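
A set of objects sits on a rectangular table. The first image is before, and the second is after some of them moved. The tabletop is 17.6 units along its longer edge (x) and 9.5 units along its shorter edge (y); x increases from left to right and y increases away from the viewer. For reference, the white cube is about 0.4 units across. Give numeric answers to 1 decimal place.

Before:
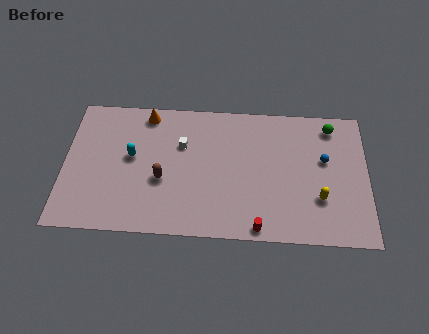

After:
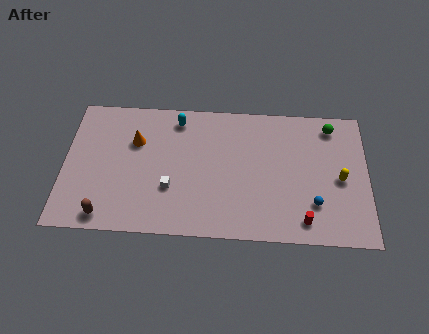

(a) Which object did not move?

the green sphere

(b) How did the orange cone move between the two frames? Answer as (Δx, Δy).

(-0.6, -2.0)

The orange cone started near (4.7, 8.4) and ended near (4.1, 6.4).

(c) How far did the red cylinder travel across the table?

2.7

From (11.3, 0.8) to (13.9, 1.4), the red cylinder covered √(2.6² + 0.6²) ≈ 2.7 units.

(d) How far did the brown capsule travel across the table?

4.2

The brown capsule moved from about (5.7, 3.8) to (2.5, 1.1), a distance of √(3.2² + 2.7²) ≈ 4.2.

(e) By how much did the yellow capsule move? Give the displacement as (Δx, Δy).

(1.2, 1.4)

From the two frames, the yellow capsule sits at roughly (14.8, 3.0) before and (16.0, 4.4) after.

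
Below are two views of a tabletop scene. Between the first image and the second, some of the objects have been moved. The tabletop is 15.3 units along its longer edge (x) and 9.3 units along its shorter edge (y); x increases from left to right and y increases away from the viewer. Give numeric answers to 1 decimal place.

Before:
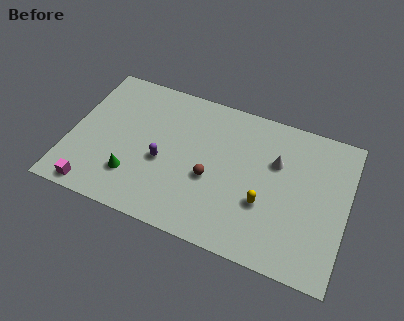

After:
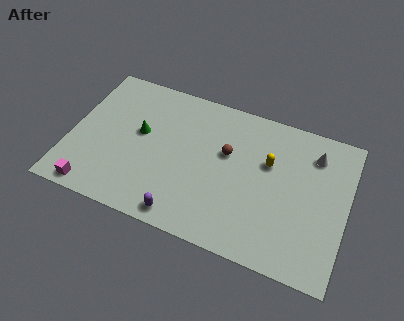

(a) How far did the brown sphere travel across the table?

2.0

The brown sphere was near (7.9, 3.8) before and (8.6, 5.7) after, so it travelled √(0.7² + 1.9²) ≈ 2.0 units.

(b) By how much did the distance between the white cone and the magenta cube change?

+2.3

They were about 10.9 units apart before and 13.2 after — 2.3 units further apart.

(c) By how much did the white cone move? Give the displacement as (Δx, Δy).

(2.0, 1.2)

From the two frames, the white cone sits at roughly (11.3, 6.1) before and (13.3, 7.3) after.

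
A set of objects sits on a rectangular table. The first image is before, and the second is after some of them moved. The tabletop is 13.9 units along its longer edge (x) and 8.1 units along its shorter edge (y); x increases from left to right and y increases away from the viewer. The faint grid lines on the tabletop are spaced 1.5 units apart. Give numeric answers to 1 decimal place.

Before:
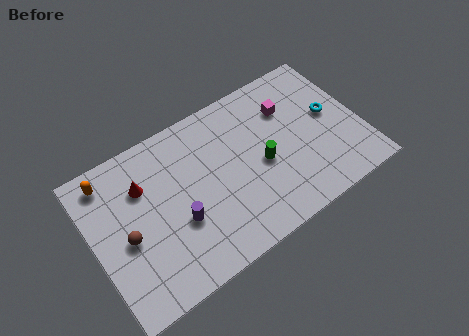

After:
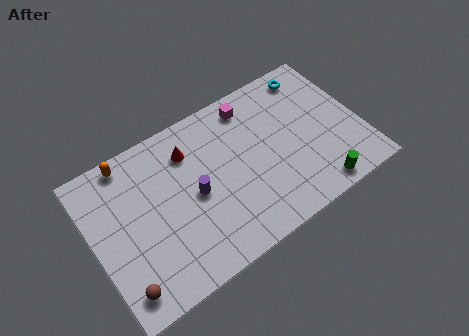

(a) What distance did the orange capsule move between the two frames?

1.2

The orange capsule moved from about (1.2, 6.9) to (2.3, 7.3), a distance of √(1.1² + 0.4²) ≈ 1.2.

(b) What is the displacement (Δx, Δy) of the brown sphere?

(-0.6, -2.3)

The brown sphere started near (1.6, 3.6) and ended near (1.0, 1.3).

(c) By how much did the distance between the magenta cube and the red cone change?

-4.2

They were about 7.7 units apart before and 3.5 after — 4.2 units closer together.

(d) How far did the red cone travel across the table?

2.5

The red cone was near (2.8, 5.7) before and (5.3, 6.2) after, so it travelled √(2.5² + 0.5²) ≈ 2.5 units.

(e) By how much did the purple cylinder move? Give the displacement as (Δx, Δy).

(1.0, 0.9)

The purple cylinder was at about (4.2, 3.0) and moved to about (5.2, 3.9).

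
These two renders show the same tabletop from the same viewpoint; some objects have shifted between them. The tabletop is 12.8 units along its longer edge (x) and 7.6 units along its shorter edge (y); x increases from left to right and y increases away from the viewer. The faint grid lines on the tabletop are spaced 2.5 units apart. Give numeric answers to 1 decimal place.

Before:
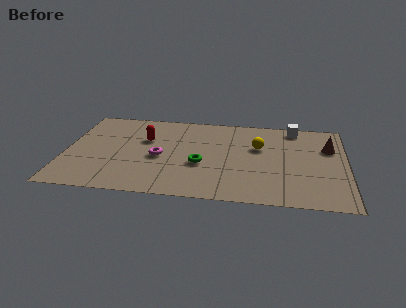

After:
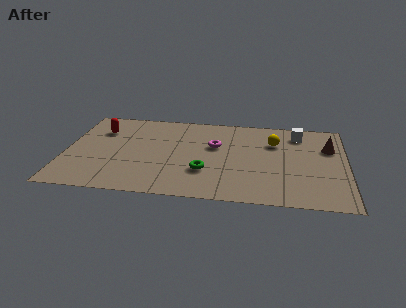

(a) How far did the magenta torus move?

2.8

The magenta torus was near (4.3, 3.4) before and (6.8, 4.7) after, so it travelled √(2.5² + 1.3²) ≈ 2.8 units.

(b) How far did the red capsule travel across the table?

2.2

The red capsule moved from about (3.6, 4.9) to (1.5, 5.5), a distance of √(2.1² + 0.6²) ≈ 2.2.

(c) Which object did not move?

the brown cone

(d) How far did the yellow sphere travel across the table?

0.9

The yellow sphere was near (8.8, 4.8) before and (9.5, 5.3) after, so it travelled √(0.7² + 0.5²) ≈ 0.9 units.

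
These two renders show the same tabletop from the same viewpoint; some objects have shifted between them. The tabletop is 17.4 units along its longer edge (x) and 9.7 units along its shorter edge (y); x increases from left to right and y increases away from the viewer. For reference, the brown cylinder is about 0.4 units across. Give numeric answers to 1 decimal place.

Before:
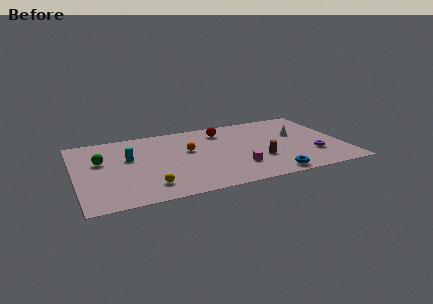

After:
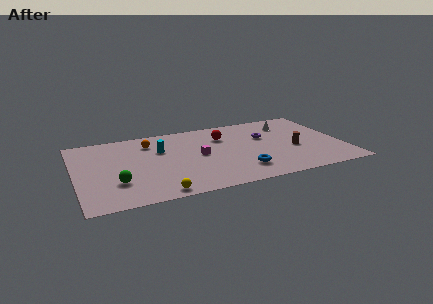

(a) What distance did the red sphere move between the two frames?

0.8

The red sphere moved from about (9.8, 7.8) to (9.8, 7.0), a distance of √(0.0² + 0.8²) ≈ 0.8.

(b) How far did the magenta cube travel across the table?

3.3

The magenta cube moved from about (10.3, 2.6) to (8.0, 4.9), a distance of √(2.3² + 2.3²) ≈ 3.3.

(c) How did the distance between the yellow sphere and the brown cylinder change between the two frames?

+2.3

The distance was about 7.4 in the first image and 9.7 in the second, so they moved 2.3 units further apart.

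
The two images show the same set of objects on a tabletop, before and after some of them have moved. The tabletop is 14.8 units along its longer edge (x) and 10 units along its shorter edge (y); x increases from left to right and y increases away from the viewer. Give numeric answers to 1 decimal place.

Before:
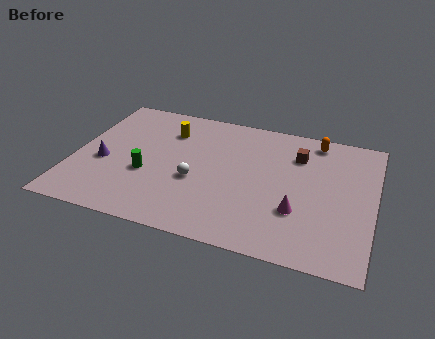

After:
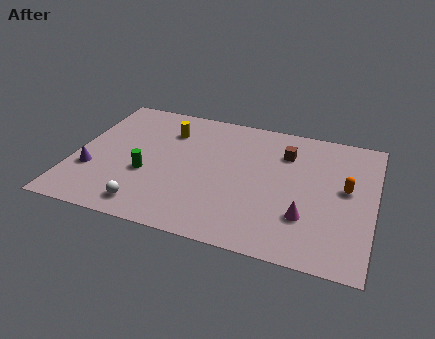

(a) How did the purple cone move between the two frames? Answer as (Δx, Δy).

(-0.5, -0.8)

The purple cone started near (1.5, 4.1) and ended near (1.0, 3.3).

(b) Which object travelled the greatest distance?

the orange capsule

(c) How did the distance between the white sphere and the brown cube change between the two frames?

+2.8

The distance was about 5.9 in the first image and 8.7 in the second, so they moved 2.8 units further apart.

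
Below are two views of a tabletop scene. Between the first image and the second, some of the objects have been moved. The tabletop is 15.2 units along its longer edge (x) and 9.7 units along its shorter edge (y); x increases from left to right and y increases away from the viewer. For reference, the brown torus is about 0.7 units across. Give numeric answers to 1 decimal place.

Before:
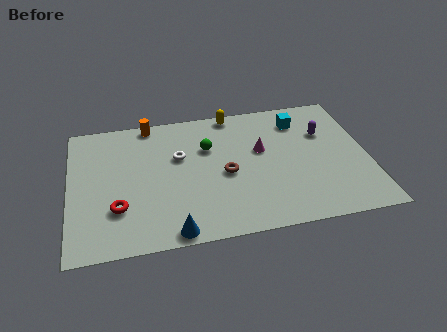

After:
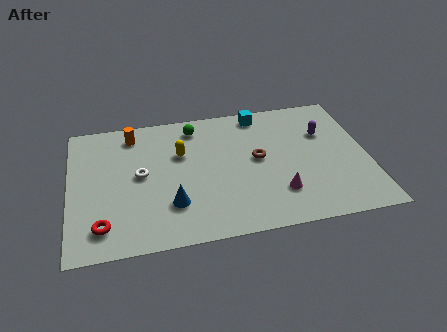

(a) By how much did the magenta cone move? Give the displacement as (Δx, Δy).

(0.7, -3.3)

The magenta cone was at about (9.8, 5.8) and moved to about (10.5, 2.5).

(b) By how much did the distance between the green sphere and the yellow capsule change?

-0.7

Before: roughly 2.8 units apart; after: 2.1. That's 0.7 units closer together.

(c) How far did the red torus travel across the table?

1.4

From (2.4, 2.9) to (1.6, 1.8), the red torus covered √(0.8² + 1.1²) ≈ 1.4 units.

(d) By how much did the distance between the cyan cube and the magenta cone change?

+3.3

The distance was about 2.8 in the first image and 6.1 in the second, so they moved 3.3 units further apart.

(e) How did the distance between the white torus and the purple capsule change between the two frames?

+2.1

They were about 7.5 units apart before and 9.6 after — 2.1 units further apart.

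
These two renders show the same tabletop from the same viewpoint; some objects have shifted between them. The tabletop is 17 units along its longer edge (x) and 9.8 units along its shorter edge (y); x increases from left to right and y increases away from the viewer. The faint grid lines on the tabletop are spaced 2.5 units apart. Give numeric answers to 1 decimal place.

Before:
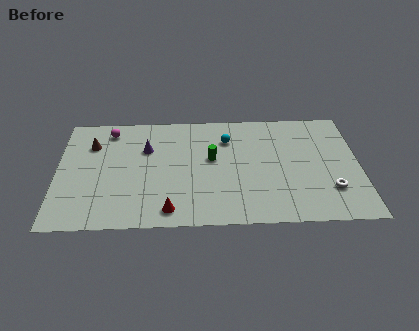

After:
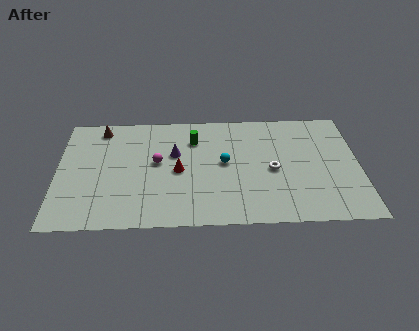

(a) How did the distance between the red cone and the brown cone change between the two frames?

-1.4

They were about 7.3 units apart before and 5.9 after — 1.4 units closer together.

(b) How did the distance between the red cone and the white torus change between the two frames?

-3.8

The distance was about 9.1 in the first image and 5.3 in the second, so they moved 3.8 units closer together.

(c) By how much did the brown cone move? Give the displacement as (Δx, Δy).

(0.5, 1.4)

The brown cone started near (1.9, 7.1) and ended near (2.4, 8.5).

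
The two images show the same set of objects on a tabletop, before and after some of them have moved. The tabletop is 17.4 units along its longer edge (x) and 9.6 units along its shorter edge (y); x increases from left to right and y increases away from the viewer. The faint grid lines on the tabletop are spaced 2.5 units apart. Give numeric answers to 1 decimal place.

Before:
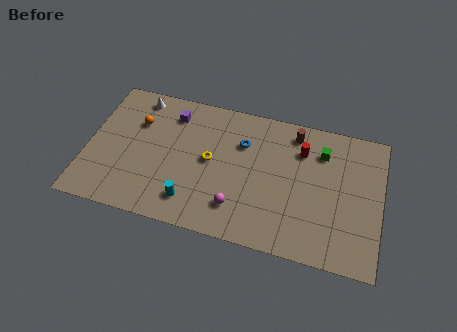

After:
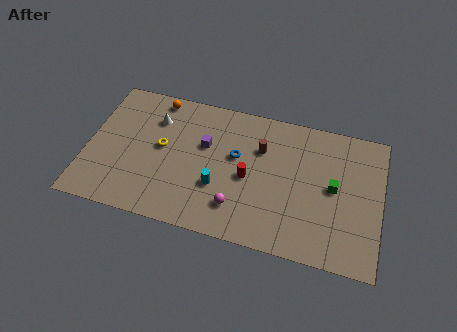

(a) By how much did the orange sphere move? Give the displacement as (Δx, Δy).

(1.0, 2.0)

The orange sphere started near (2.8, 6.6) and ended near (3.8, 8.6).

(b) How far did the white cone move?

1.7

From (2.7, 8.4) to (3.8, 7.1), the white cone covered √(1.1² + 1.3²) ≈ 1.7 units.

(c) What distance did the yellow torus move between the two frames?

2.9

The yellow torus was near (7.3, 5.0) before and (4.4, 5.2) after, so it travelled √(2.9² + 0.2²) ≈ 2.9 units.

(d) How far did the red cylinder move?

4.0

The red cylinder was near (12.6, 7.1) before and (9.6, 4.4) after, so it travelled √(3.0² + 2.7²) ≈ 4.0 units.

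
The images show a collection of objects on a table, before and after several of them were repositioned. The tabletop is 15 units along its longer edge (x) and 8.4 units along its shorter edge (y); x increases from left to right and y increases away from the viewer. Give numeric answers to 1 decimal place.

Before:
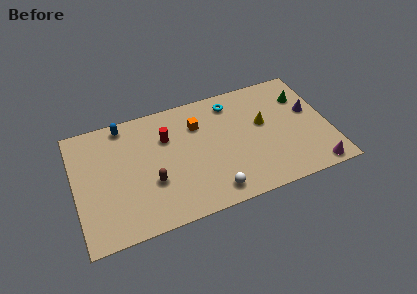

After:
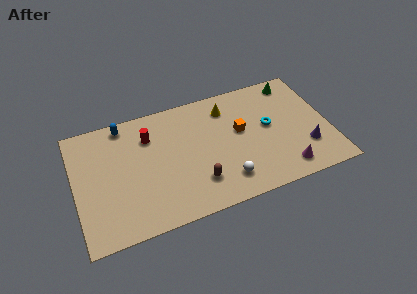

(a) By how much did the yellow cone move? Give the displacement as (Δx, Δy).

(-2.0, 1.8)

The yellow cone was at about (11.2, 4.9) and moved to about (9.2, 6.7).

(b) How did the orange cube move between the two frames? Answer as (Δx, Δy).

(2.4, -1.3)

The orange cube was at about (7.4, 6.1) and moved to about (9.8, 4.8).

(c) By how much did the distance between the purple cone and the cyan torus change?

-2.0

Before: roughly 5.0 units apart; after: 3.0. That's 2.0 units closer together.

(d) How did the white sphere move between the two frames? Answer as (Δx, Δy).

(0.8, 0.5)

From the two frames, the white sphere sits at roughly (7.8, 1.2) before and (8.6, 1.7) after.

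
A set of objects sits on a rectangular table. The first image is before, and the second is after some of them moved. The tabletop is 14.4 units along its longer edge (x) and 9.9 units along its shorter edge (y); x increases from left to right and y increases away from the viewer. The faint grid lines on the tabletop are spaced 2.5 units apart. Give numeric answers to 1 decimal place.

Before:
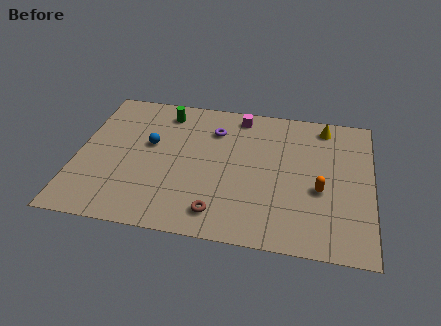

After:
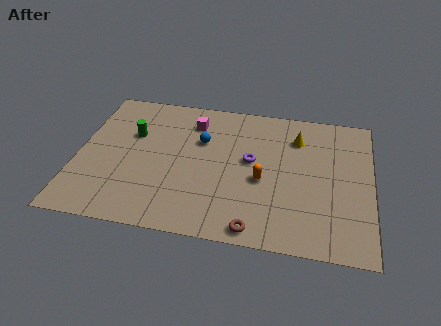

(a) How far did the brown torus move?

1.9

The brown torus was near (7.1, 1.6) before and (8.9, 0.9) after, so it travelled √(1.8² + 0.7²) ≈ 1.9 units.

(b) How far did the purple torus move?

2.7

The purple torus was near (6.6, 7.4) before and (8.5, 5.5) after, so it travelled √(1.9² + 1.9²) ≈ 2.7 units.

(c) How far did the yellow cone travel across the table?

1.7

The yellow cone was near (12.0, 8.6) before and (10.7, 7.5) after, so it travelled √(1.3² + 1.1²) ≈ 1.7 units.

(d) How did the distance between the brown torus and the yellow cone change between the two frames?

-1.7

The distance was about 8.5 in the first image and 6.8 in the second, so they moved 1.7 units closer together.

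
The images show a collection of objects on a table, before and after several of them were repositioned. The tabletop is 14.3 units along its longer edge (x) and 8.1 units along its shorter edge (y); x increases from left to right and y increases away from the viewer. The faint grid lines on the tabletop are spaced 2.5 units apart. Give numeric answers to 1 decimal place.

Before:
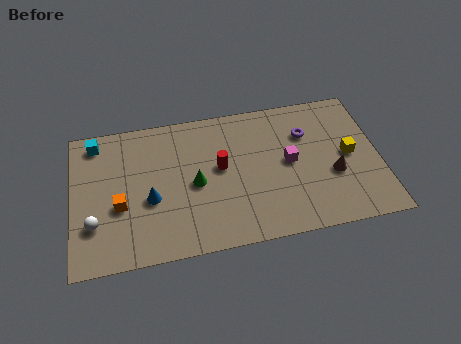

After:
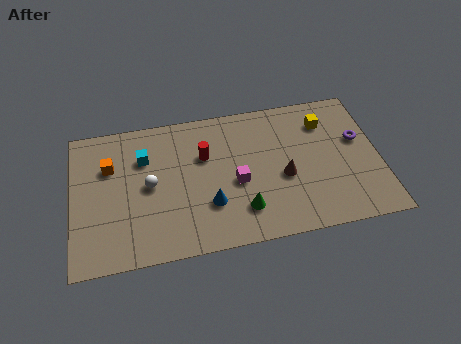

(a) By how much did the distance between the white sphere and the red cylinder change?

-3.4

The distance was about 6.3 in the first image and 2.9 in the second, so they moved 3.4 units closer together.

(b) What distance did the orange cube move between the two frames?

2.3

The orange cube moved from about (2.2, 3.2) to (1.8, 5.5), a distance of √(0.4² + 2.3²) ≈ 2.3.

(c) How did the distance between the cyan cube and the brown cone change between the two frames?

-4.8

They were about 11.6 units apart before and 6.8 after — 4.8 units closer together.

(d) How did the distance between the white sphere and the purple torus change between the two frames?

-0.7

The distance was about 10.5 in the first image and 9.8 in the second, so they moved 0.7 units closer together.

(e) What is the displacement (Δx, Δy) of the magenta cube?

(-2.5, -0.7)

From the two frames, the magenta cube sits at roughly (10.1, 4.2) before and (7.6, 3.5) after.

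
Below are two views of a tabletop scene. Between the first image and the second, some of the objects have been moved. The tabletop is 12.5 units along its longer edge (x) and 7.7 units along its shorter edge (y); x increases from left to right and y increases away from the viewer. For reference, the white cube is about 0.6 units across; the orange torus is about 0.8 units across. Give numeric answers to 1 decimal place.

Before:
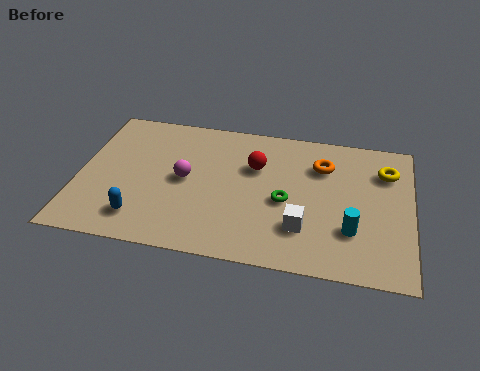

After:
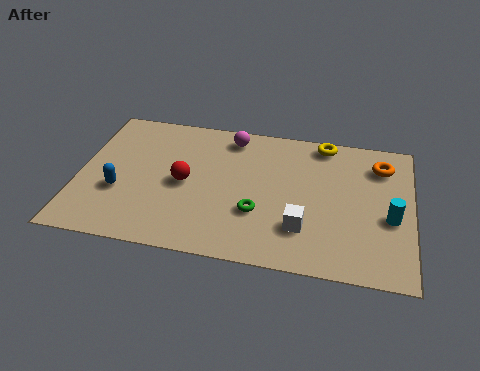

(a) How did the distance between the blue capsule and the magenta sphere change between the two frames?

+2.7

Before: roughly 2.8 units apart; after: 5.5. That's 2.7 units further apart.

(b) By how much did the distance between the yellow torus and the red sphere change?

+1.1

Before: roughly 4.9 units apart; after: 6.0. That's 1.1 units further apart.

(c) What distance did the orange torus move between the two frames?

2.2

The orange torus moved from about (9.1, 5.6) to (11.3, 6.0), a distance of √(2.2² + 0.4²) ≈ 2.2.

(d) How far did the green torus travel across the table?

1.3

The green torus was near (7.8, 3.4) before and (6.8, 2.6) after, so it travelled √(1.0² + 0.8²) ≈ 1.3 units.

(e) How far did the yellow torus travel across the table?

2.7

The yellow torus moved from about (11.5, 5.7) to (9.1, 6.9), a distance of √(2.4² + 1.2²) ≈ 2.7.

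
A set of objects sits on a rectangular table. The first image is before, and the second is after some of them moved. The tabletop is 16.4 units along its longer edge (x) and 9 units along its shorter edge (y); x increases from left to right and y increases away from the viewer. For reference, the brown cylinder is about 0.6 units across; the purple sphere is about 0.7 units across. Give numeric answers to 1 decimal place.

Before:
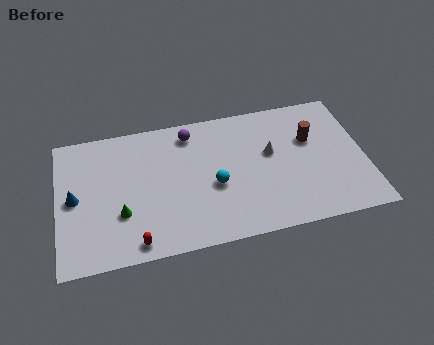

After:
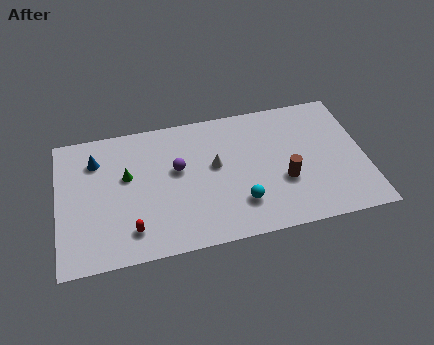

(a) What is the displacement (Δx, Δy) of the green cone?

(0.4, 2.4)

From the two frames, the green cone sits at roughly (3.3, 3.0) before and (3.7, 5.4) after.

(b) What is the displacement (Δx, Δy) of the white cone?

(-3.0, -0.2)

The white cone started near (11.4, 5.3) and ended near (8.4, 5.1).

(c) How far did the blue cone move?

2.6

The blue cone moved from about (0.9, 4.5) to (2.1, 6.8), a distance of √(1.2² + 2.3²) ≈ 2.6.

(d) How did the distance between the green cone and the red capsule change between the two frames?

+1.5

Before: roughly 2.1 units apart; after: 3.6. That's 1.5 units further apart.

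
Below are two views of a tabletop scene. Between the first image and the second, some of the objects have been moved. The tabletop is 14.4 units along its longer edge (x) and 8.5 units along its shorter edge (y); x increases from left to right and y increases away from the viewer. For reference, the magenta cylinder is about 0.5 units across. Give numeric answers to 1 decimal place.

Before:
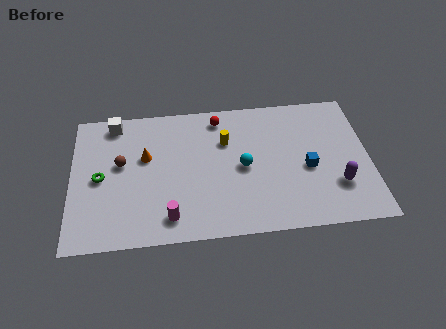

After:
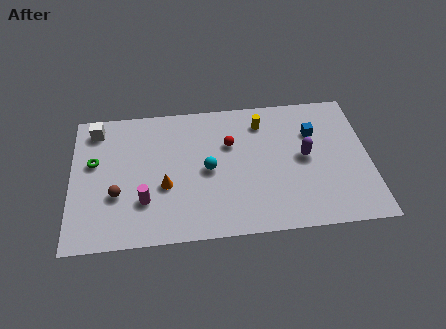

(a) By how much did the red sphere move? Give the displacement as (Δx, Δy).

(0.5, -1.7)

From the two frames, the red sphere sits at roughly (7.2, 7.3) before and (7.7, 5.6) after.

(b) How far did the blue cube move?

2.2

The blue cube was near (11.4, 3.7) before and (11.8, 5.9) after, so it travelled √(0.4² + 2.2²) ≈ 2.2 units.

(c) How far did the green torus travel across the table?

1.0

The green torus moved from about (1.4, 4.1) to (1.1, 5.1), a distance of √(0.3² + 1.0²) ≈ 1.0.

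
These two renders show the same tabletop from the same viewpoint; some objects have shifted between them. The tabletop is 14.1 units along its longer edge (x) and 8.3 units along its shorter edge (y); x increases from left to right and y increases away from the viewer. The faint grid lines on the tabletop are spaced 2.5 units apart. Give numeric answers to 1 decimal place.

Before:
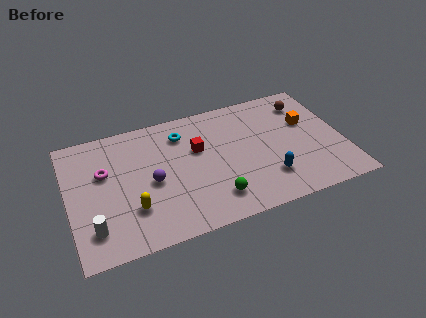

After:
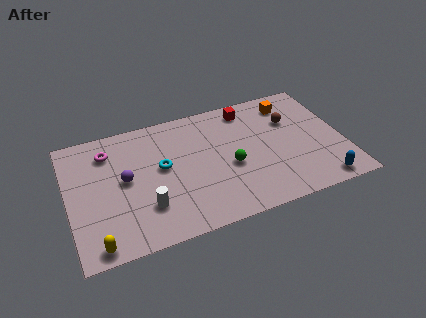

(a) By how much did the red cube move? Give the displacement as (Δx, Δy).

(2.8, 1.9)

The red cube started near (6.7, 5.2) and ended near (9.5, 7.1).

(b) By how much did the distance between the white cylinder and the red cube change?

+0.9

Before: roughly 6.6 units apart; after: 7.5. That's 0.9 units further apart.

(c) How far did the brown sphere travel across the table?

1.3

The brown sphere was near (12.5, 6.6) before and (11.6, 5.6) after, so it travelled √(0.9² + 1.0²) ≈ 1.3 units.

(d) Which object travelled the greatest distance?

the red cube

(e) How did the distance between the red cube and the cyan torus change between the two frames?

+3.8

The distance was about 1.5 in the first image and 5.3 in the second, so they moved 3.8 units further apart.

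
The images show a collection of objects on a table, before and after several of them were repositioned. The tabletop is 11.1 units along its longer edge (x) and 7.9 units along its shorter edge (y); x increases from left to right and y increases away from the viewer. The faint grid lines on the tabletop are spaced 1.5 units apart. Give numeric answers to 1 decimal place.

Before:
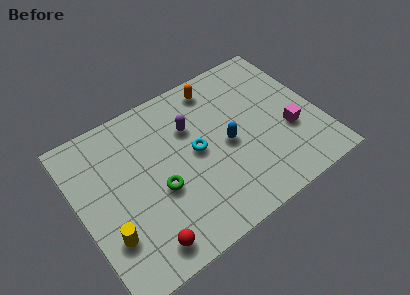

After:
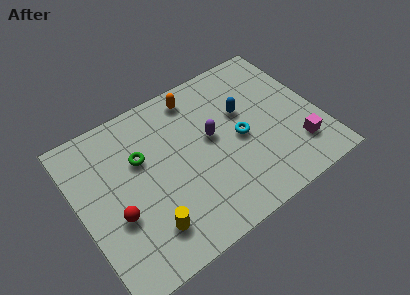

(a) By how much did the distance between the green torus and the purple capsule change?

+0.4

They were about 2.9 units apart before and 3.3 after — 0.4 units further apart.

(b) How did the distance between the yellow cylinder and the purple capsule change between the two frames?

-1.0

They were about 5.4 units apart before and 4.4 after — 1.0 units closer together.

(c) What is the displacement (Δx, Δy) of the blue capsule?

(1.0, 1.2)

The blue capsule started near (6.8, 3.7) and ended near (7.8, 4.9).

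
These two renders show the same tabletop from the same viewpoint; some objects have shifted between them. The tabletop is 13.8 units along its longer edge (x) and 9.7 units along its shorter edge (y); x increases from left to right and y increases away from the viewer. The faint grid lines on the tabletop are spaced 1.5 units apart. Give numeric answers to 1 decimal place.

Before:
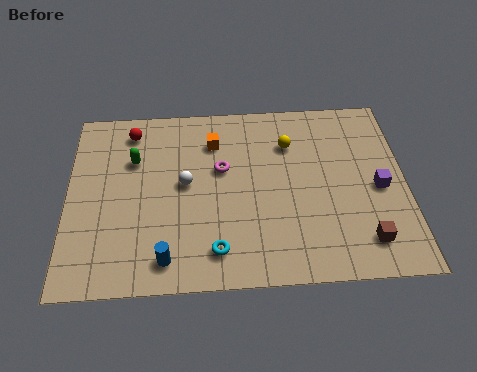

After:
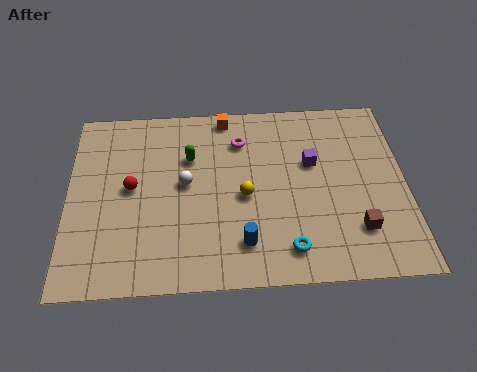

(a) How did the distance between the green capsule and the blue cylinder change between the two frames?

-0.3

They were about 5.4 units apart before and 5.1 after — 0.3 units closer together.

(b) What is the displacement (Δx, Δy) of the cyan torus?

(2.9, -0.1)

The cyan torus started near (6.0, 1.7) and ended near (8.9, 1.6).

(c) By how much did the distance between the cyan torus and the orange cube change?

+1.9

They were about 5.7 units apart before and 7.6 after — 1.9 units further apart.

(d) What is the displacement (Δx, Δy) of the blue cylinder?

(3.1, 0.6)

The blue cylinder started near (4.0, 1.4) and ended near (7.1, 2.0).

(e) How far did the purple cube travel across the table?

3.1

The purple cube moved from about (12.7, 4.5) to (10.0, 6.0), a distance of √(2.7² + 1.5²) ≈ 3.1.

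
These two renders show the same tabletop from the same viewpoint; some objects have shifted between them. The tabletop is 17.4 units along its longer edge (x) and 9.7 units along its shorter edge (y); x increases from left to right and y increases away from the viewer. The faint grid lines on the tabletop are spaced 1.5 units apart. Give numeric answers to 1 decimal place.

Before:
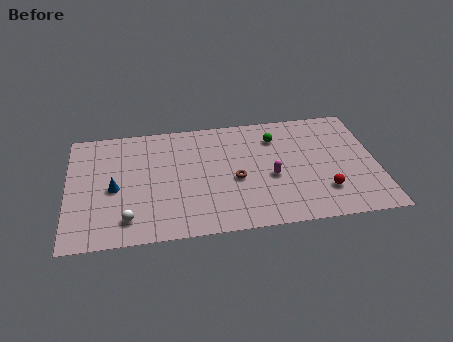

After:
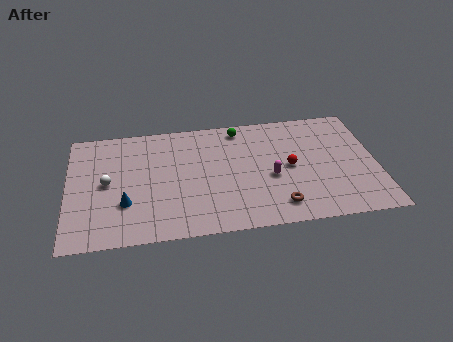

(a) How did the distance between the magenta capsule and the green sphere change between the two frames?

+1.4

They were about 3.3 units apart before and 4.7 after — 1.4 units further apart.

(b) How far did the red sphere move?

2.9

The red sphere was near (14.3, 2.5) before and (12.5, 4.8) after, so it travelled √(1.8² + 2.3²) ≈ 2.9 units.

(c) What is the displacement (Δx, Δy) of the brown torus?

(2.3, -2.5)

The brown torus started near (9.4, 4.2) and ended near (11.7, 1.7).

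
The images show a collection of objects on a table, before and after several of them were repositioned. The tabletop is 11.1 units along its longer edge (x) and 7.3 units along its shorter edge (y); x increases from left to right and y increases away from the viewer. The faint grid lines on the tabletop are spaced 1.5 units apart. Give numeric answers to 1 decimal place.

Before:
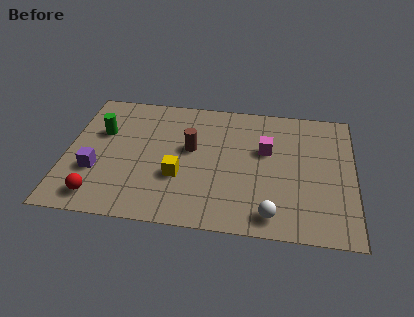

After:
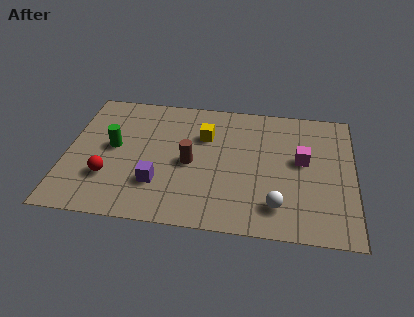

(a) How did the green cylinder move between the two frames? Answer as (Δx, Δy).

(0.5, -0.8)

From the two frames, the green cylinder sits at roughly (1.3, 4.7) before and (1.8, 3.9) after.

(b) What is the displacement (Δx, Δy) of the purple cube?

(2.4, -0.4)

The purple cube was at about (1.2, 2.5) and moved to about (3.6, 2.1).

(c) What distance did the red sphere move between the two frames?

1.1

The red sphere moved from about (1.4, 1.1) to (1.7, 2.2), a distance of √(0.3² + 1.1²) ≈ 1.1.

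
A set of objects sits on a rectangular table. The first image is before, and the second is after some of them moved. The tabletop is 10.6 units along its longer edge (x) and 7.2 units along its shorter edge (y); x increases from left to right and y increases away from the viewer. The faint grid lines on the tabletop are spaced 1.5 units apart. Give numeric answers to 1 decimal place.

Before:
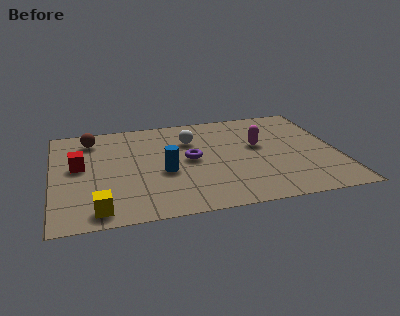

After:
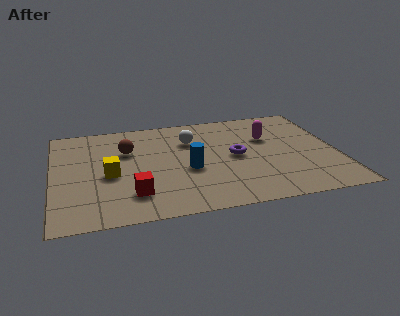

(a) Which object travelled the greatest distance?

the red cube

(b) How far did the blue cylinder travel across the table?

0.9

The blue cylinder was near (4.1, 3.0) before and (5.0, 3.0) after, so it travelled √(0.9² + 0.0²) ≈ 0.9 units.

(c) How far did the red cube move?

3.0

The red cube moved from about (1.0, 4.0) to (2.9, 1.7), a distance of √(1.9² + 2.3²) ≈ 3.0.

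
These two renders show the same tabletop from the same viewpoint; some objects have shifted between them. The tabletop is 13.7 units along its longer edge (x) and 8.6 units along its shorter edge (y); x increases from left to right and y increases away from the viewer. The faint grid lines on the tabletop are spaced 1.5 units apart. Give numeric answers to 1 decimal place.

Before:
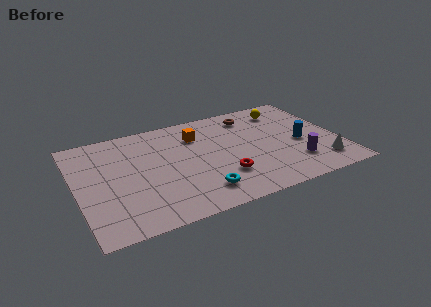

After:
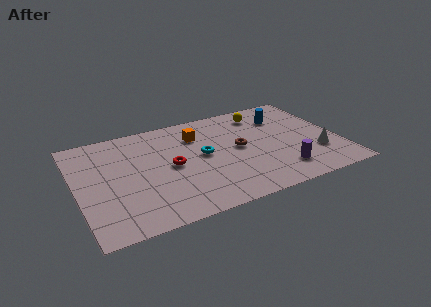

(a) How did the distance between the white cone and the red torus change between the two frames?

+2.5

The distance was about 5.2 in the first image and 7.7 in the second, so they moved 2.5 units further apart.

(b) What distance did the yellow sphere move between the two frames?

1.2

The yellow sphere moved from about (11.3, 7.0) to (10.1, 7.1), a distance of √(1.2² + 0.1²) ≈ 1.2.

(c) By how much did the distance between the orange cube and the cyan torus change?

-2.9

The distance was about 4.7 in the first image and 1.8 in the second, so they moved 2.9 units closer together.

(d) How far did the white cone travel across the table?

0.9

The white cone moved from about (12.5, 1.7) to (12.4, 2.6), a distance of √(0.1² + 0.9²) ≈ 0.9.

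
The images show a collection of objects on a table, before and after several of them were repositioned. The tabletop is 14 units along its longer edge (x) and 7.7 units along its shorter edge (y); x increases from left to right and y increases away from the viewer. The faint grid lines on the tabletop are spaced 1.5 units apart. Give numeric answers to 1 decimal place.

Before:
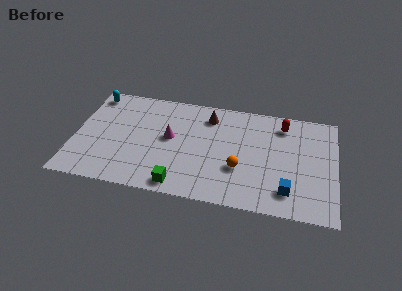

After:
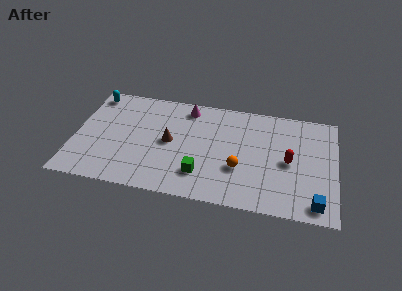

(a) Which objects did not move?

the orange sphere and the cyan capsule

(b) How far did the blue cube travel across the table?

1.6

The blue cube was near (11.5, 1.6) before and (13.0, 1.0) after, so it travelled √(1.5² + 0.6²) ≈ 1.6 units.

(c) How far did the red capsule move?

2.6

The red capsule was near (11.1, 6.3) before and (11.5, 3.7) after, so it travelled √(0.4² + 2.6²) ≈ 2.6 units.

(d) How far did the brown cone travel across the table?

3.0

The brown cone moved from about (7.1, 6.2) to (5.1, 3.9), a distance of √(2.0² + 2.3²) ≈ 3.0.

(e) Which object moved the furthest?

the brown cone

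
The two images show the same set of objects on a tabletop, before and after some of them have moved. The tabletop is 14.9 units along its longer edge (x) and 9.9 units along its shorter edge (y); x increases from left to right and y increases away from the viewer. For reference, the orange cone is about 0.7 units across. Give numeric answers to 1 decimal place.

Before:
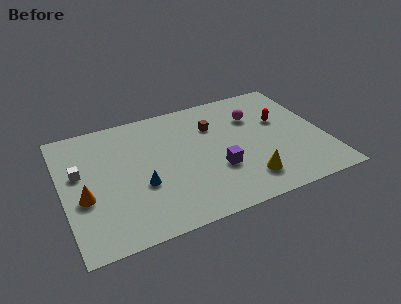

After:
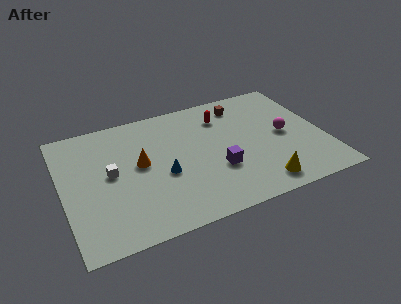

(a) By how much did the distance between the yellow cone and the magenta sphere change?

-1.1

They were about 5.1 units apart before and 4.0 after — 1.1 units closer together.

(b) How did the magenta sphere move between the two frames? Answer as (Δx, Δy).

(1.5, -2.1)

From the two frames, the magenta sphere sits at roughly (11.2, 7.0) before and (12.7, 4.9) after.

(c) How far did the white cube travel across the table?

1.8

The white cube moved from about (1.0, 5.9) to (2.7, 5.2), a distance of √(1.7² + 0.7²) ≈ 1.8.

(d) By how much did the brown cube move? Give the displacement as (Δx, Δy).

(1.8, 1.2)

The brown cube started near (8.8, 7.0) and ended near (10.6, 8.2).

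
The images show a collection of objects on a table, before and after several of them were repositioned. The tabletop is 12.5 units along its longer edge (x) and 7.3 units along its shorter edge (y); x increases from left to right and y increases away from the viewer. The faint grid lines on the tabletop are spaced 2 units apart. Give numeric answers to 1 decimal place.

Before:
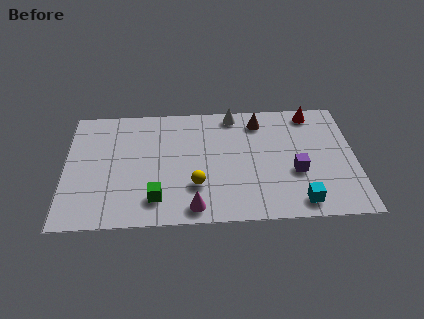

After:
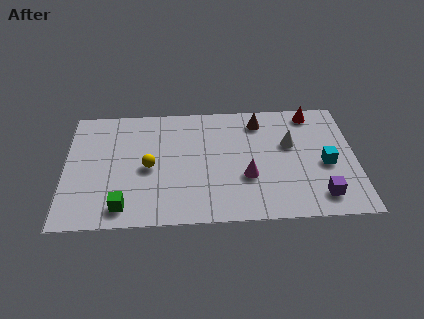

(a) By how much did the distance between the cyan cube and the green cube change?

+2.8

They were about 6.1 units apart before and 8.9 after — 2.8 units further apart.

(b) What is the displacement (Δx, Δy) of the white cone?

(2.4, -2.0)

The white cone was at about (7.3, 6.5) and moved to about (9.7, 4.5).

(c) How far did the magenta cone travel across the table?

2.9

From (5.5, 0.9) to (7.8, 2.6), the magenta cone covered √(2.3² + 1.7²) ≈ 2.9 units.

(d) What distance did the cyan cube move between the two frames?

2.5

From (10.0, 1.0) to (11.2, 3.2), the cyan cube covered √(1.2² + 2.2²) ≈ 2.5 units.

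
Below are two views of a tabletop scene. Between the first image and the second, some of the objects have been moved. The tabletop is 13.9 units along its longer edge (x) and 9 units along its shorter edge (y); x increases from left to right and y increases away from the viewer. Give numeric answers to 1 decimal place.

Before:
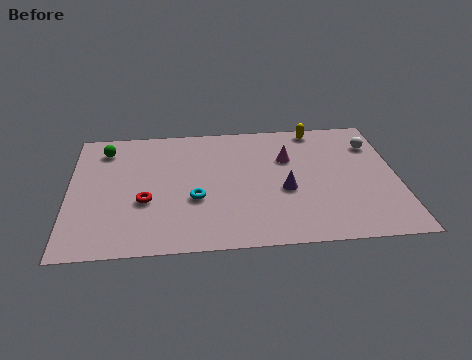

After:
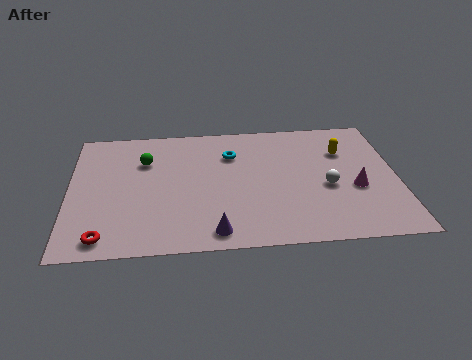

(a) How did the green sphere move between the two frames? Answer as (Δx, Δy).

(1.7, -1.0)

The green sphere was at about (1.5, 7.3) and moved to about (3.2, 6.3).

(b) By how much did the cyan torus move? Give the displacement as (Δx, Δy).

(1.6, 3.1)

The cyan torus was at about (5.3, 3.4) and moved to about (6.9, 6.5).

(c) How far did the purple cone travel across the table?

4.0

The purple cone was near (9.1, 3.7) before and (6.1, 1.1) after, so it travelled √(3.0² + 2.6²) ≈ 4.0 units.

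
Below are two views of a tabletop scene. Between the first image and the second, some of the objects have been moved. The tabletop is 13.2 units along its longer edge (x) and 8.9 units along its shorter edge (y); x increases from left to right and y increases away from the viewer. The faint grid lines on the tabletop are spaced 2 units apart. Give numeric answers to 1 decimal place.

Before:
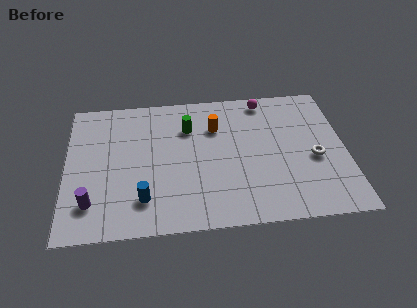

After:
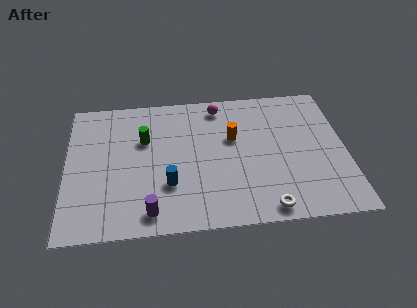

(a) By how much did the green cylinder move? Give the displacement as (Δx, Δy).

(-2.1, -0.6)

The green cylinder started near (5.8, 6.4) and ended near (3.7, 5.8).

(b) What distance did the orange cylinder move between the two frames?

1.1

The orange cylinder moved from about (7.1, 6.3) to (7.9, 5.5), a distance of √(0.8² + 0.8²) ≈ 1.1.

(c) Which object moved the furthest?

the white torus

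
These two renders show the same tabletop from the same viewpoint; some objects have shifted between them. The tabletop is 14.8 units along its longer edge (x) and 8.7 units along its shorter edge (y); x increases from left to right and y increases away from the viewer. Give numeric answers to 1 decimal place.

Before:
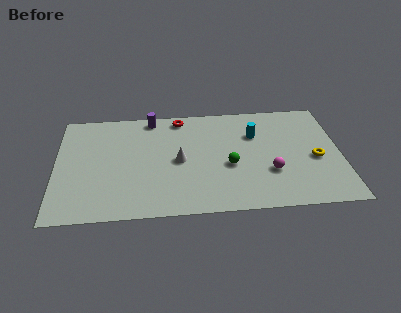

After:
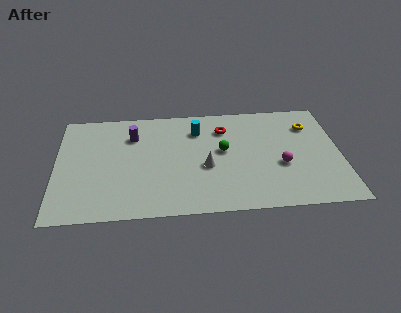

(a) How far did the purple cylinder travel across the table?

1.7

The purple cylinder moved from about (5.0, 7.8) to (4.0, 6.4), a distance of √(1.0² + 1.4²) ≈ 1.7.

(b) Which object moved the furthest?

the cyan cylinder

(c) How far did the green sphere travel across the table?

1.2

From (9.0, 3.6) to (8.7, 4.8), the green sphere covered √(0.3² + 1.2²) ≈ 1.2 units.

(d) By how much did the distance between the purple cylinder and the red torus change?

+3.3

The distance was about 1.5 in the first image and 4.8 in the second, so they moved 3.3 units further apart.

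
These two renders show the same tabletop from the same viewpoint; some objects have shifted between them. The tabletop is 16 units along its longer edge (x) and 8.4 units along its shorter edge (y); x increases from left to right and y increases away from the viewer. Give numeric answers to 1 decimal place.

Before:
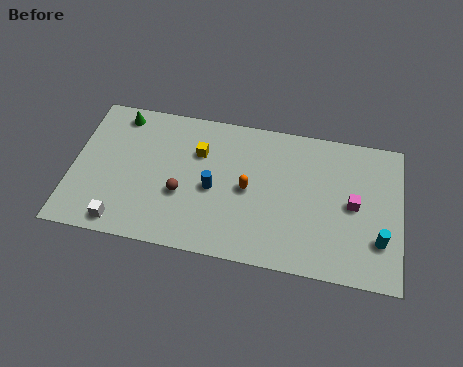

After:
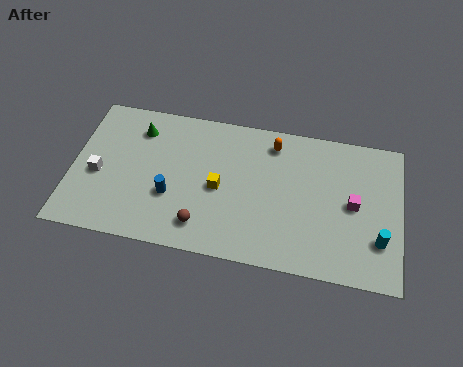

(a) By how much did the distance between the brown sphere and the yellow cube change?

-0.3

The distance was about 2.7 in the first image and 2.4 in the second, so they moved 0.3 units closer together.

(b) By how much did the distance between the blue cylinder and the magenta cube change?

+2.1

The distance was about 6.8 in the first image and 8.9 in the second, so they moved 2.1 units further apart.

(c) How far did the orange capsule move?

3.1

From (8.6, 4.1) to (9.7, 7.0), the orange capsule covered √(1.1² + 2.9²) ≈ 3.1 units.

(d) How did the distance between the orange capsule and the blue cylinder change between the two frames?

+4.5

They were about 1.7 units apart before and 6.2 after — 4.5 units further apart.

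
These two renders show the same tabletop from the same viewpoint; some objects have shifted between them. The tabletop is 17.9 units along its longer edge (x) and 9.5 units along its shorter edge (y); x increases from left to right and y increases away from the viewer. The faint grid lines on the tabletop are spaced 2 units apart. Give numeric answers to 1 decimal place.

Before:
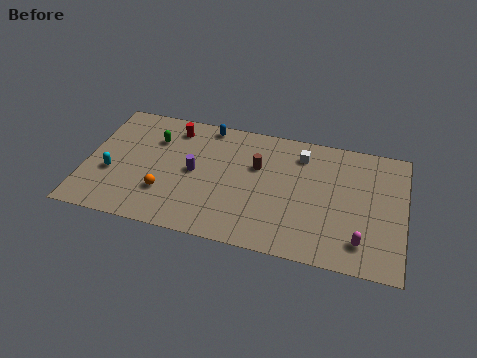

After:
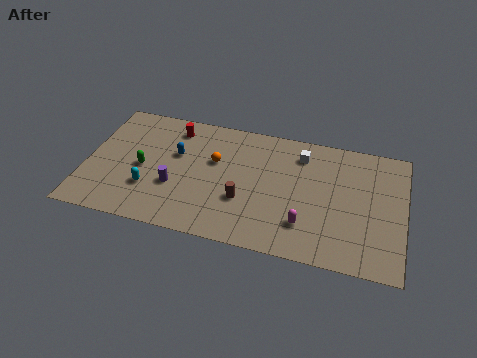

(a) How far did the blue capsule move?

3.1

The blue capsule was near (6.6, 8.6) before and (5.0, 5.9) after, so it travelled √(1.6² + 2.7²) ≈ 3.1 units.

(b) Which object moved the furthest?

the orange sphere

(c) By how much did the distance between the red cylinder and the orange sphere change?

-1.9

Before: roughly 5.1 units apart; after: 3.2. That's 1.9 units closer together.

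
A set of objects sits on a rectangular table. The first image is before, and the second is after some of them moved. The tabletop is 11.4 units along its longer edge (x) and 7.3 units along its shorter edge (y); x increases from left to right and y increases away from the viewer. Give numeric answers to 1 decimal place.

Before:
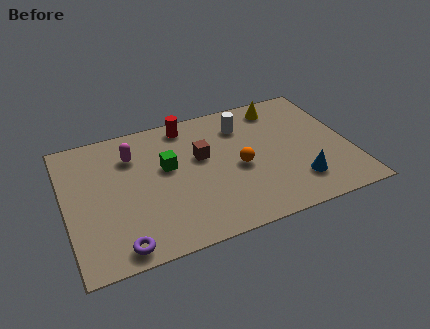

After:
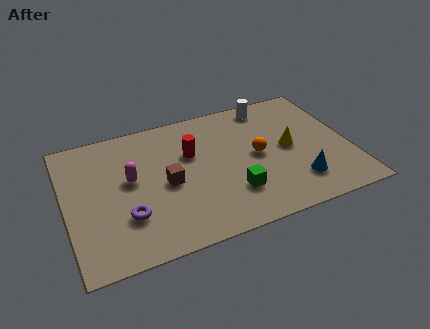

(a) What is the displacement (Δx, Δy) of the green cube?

(2.4, -2.3)

The green cube was at about (4.1, 4.3) and moved to about (6.5, 2.0).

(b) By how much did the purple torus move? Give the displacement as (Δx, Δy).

(0.4, 1.4)

The purple torus was at about (1.9, 0.8) and moved to about (2.3, 2.2).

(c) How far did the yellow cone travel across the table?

2.5

The yellow cone was near (8.9, 6.2) before and (9.0, 3.7) after, so it travelled √(0.1² + 2.5²) ≈ 2.5 units.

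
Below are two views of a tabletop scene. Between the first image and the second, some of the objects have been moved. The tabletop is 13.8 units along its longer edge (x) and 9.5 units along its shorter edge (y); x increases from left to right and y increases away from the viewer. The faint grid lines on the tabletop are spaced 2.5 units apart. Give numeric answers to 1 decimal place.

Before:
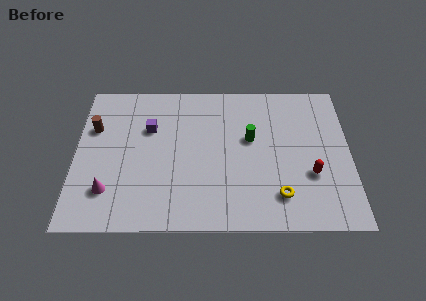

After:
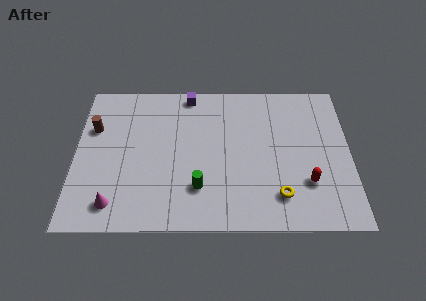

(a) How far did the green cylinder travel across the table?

4.0

The green cylinder was near (8.8, 5.6) before and (6.2, 2.5) after, so it travelled √(2.6² + 3.1²) ≈ 4.0 units.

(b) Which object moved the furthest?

the green cylinder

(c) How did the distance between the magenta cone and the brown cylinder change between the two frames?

+0.8

Before: roughly 4.1 units apart; after: 4.9. That's 0.8 units further apart.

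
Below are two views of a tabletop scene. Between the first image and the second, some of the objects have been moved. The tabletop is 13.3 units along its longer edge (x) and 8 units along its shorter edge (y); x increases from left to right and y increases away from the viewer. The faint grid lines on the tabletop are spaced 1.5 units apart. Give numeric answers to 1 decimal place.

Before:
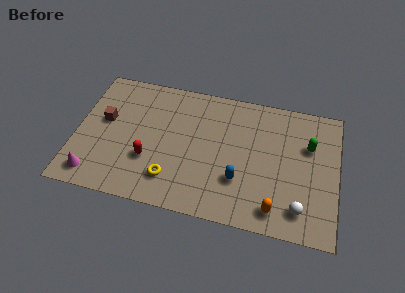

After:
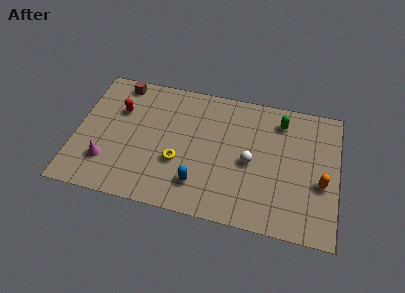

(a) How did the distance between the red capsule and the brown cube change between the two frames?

-1.4

Before: roughly 3.1 units apart; after: 1.7. That's 1.4 units closer together.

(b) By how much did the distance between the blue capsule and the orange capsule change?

+4.0

The distance was about 2.3 in the first image and 6.3 in the second, so they moved 4.0 units further apart.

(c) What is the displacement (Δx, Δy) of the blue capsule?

(-2.0, -0.7)

From the two frames, the blue capsule sits at roughly (8.4, 2.5) before and (6.4, 1.8) after.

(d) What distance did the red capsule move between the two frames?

3.2

The red capsule moved from about (3.8, 2.7) to (2.1, 5.4), a distance of √(1.7² + 2.7²) ≈ 3.2.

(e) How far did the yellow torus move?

1.1

The yellow torus was near (5.0, 1.8) before and (5.3, 2.9) after, so it travelled √(0.3² + 1.1²) ≈ 1.1 units.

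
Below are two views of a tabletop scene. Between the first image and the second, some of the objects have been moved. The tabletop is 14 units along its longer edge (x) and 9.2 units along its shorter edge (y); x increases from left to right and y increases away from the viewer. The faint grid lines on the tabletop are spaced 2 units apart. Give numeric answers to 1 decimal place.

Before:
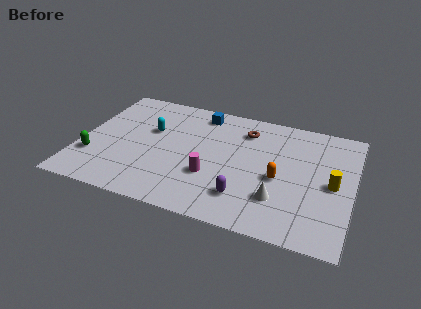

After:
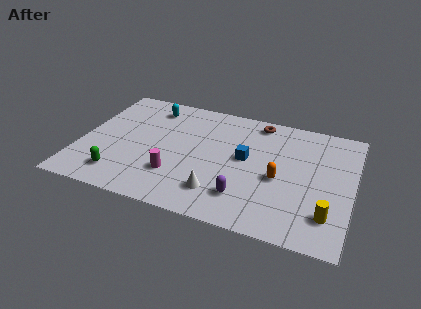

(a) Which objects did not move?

the orange capsule and the purple capsule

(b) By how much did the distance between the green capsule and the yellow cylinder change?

-1.7

They were about 12.3 units apart before and 10.6 after — 1.7 units closer together.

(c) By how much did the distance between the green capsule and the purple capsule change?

-1.5

They were about 7.9 units apart before and 6.4 after — 1.5 units closer together.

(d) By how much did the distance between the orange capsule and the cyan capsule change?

+0.9

The distance was about 7.0 in the first image and 7.9 in the second, so they moved 0.9 units further apart.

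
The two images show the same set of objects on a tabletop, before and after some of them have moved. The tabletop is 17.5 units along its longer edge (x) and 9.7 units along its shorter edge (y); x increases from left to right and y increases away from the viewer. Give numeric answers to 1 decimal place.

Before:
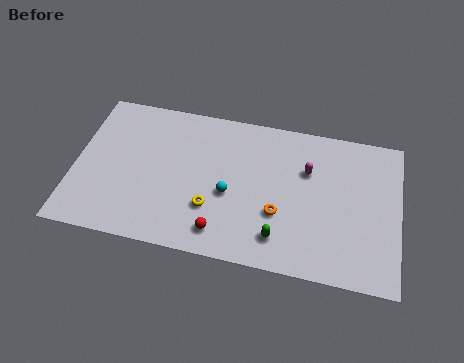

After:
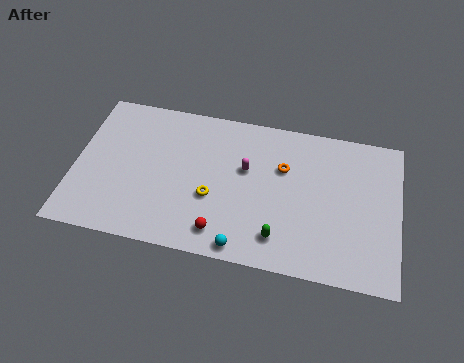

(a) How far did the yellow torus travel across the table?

0.7

From (7.5, 3.0) to (7.5, 3.7), the yellow torus covered √(0.0² + 0.7²) ≈ 0.7 units.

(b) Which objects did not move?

the green capsule and the red sphere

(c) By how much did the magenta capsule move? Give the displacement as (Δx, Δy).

(-3.3, -0.6)

From the two frames, the magenta capsule sits at roughly (12.5, 6.5) before and (9.2, 5.9) after.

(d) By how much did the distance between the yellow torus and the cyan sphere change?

+1.9

They were about 1.4 units apart before and 3.3 after — 1.9 units further apart.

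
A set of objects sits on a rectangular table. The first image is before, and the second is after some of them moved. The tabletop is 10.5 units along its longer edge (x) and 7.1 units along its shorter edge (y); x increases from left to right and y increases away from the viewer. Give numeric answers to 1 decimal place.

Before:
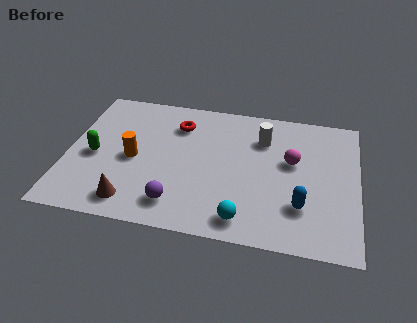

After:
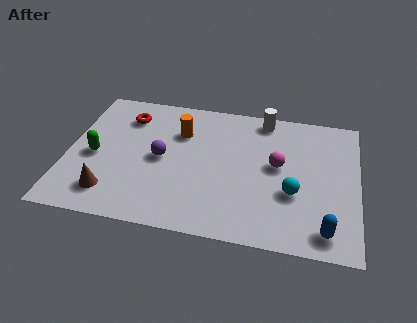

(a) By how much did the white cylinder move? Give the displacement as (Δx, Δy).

(0.0, 1.1)

The white cylinder started near (7.0, 5.2) and ended near (7.0, 6.3).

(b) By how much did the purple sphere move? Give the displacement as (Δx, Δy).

(-0.7, 2.2)

From the two frames, the purple sphere sits at roughly (4.1, 1.3) before and (3.4, 3.5) after.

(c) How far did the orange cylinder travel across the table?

2.3

The orange cylinder was near (2.4, 3.3) before and (4.0, 5.0) after, so it travelled √(1.6² + 1.7²) ≈ 2.3 units.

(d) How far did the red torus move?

1.9

The red torus was near (3.9, 5.4) before and (2.0, 5.5) after, so it travelled √(1.9² + 0.1²) ≈ 1.9 units.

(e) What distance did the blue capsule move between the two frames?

1.3

The blue capsule moved from about (8.5, 2.0) to (9.4, 1.0), a distance of √(0.9² + 1.0²) ≈ 1.3.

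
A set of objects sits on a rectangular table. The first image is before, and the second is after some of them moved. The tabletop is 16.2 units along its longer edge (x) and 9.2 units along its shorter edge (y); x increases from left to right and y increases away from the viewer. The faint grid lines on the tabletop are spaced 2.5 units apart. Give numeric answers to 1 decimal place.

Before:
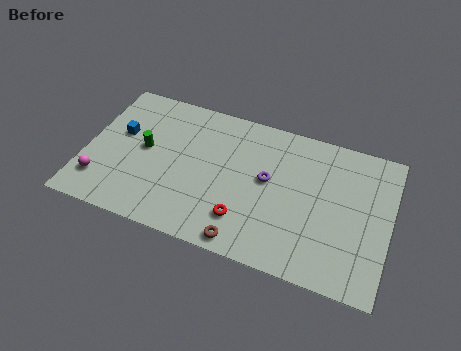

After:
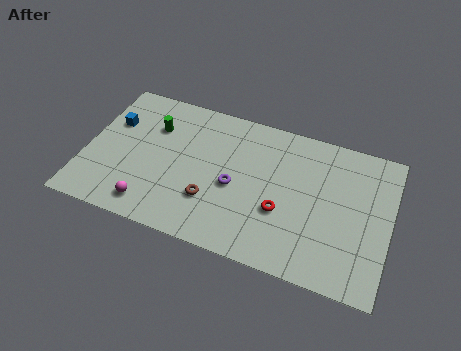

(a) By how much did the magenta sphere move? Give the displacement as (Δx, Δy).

(2.8, -0.7)

The magenta sphere started near (1.0, 2.1) and ended near (3.8, 1.4).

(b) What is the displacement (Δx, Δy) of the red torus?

(1.9, 1.2)

The red torus was at about (8.7, 2.2) and moved to about (10.6, 3.4).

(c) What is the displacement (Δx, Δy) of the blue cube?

(-0.5, 0.6)

The blue cube was at about (1.7, 5.5) and moved to about (1.2, 6.1).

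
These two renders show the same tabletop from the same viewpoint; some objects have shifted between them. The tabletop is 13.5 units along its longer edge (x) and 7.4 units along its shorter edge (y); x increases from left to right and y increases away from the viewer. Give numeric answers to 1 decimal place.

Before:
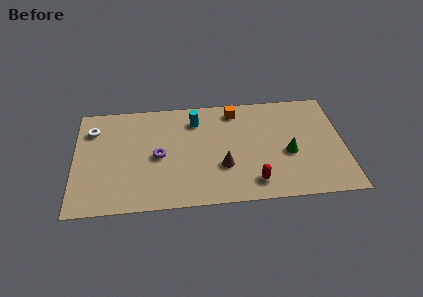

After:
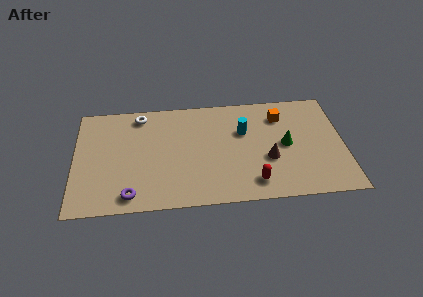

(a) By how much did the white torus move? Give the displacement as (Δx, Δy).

(2.4, 0.8)

The white torus started near (0.9, 5.6) and ended near (3.3, 6.4).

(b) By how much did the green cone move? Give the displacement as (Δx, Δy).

(-0.1, 0.6)

The green cone started near (10.7, 3.1) and ended near (10.6, 3.7).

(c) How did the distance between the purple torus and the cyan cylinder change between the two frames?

+3.9

Before: roughly 3.0 units apart; after: 6.9. That's 3.9 units further apart.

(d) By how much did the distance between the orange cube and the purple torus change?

+4.1

The distance was about 4.8 in the first image and 8.9 in the second, so they moved 4.1 units further apart.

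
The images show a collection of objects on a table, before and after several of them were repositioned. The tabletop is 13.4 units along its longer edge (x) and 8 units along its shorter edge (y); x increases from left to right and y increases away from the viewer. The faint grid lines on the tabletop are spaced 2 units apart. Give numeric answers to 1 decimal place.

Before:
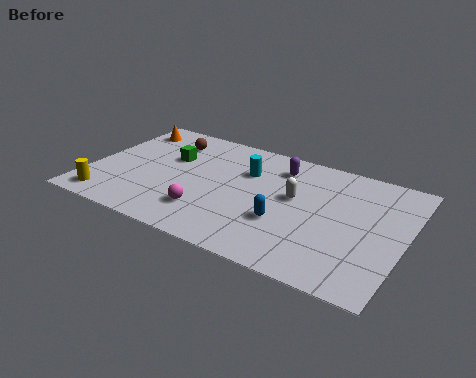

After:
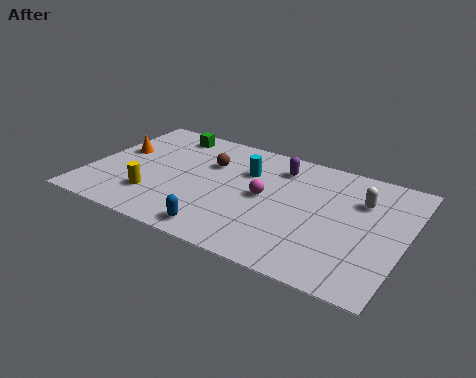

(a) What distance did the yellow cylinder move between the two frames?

2.1

The yellow cylinder was near (1.1, 1.1) before and (3.0, 2.1) after, so it travelled √(1.9² + 1.0²) ≈ 2.1 units.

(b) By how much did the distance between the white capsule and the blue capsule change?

+5.2

The distance was about 1.8 in the first image and 7.0 in the second, so they moved 5.2 units further apart.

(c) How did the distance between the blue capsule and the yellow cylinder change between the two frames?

-4.3

Before: roughly 7.6 units apart; after: 3.3. That's 4.3 units closer together.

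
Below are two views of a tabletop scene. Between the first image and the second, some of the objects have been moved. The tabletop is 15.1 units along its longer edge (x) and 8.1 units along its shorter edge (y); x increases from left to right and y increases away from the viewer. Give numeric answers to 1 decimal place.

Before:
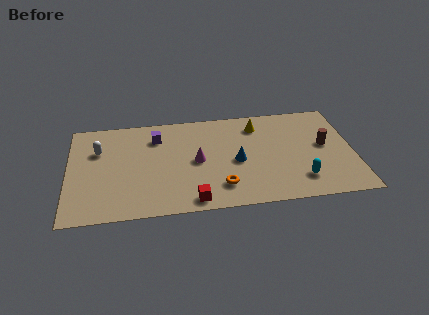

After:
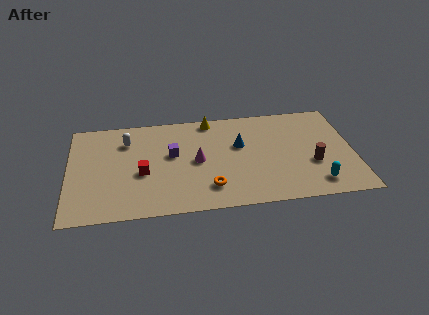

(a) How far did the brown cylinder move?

1.6

The brown cylinder was near (13.6, 4.4) before and (12.9, 3.0) after, so it travelled √(0.7² + 1.4²) ≈ 1.6 units.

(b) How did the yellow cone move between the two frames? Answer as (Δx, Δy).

(-2.5, 0.8)

The yellow cone was at about (10.1, 6.5) and moved to about (7.6, 7.3).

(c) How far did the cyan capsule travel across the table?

0.9

The cyan capsule was near (12.2, 1.8) before and (13.0, 1.4) after, so it travelled √(0.8² + 0.4²) ≈ 0.9 units.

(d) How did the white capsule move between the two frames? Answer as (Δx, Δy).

(1.5, 0.6)

From the two frames, the white capsule sits at roughly (1.6, 5.5) before and (3.1, 6.1) after.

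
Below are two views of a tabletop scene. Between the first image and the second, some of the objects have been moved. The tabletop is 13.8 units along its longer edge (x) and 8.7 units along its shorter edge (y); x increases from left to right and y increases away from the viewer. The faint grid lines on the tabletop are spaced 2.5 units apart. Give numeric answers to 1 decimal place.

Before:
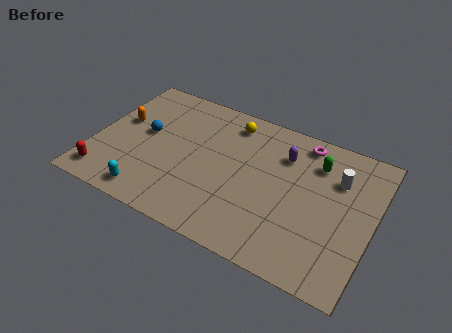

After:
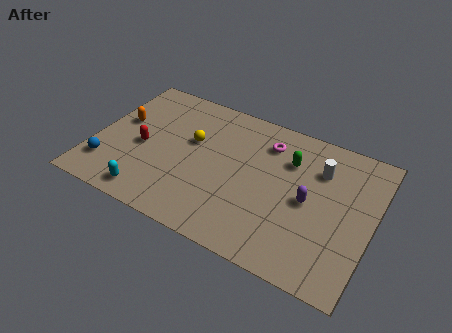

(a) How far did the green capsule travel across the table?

1.4

The green capsule was near (10.8, 6.6) before and (9.5, 6.2) after, so it travelled √(1.3² + 0.4²) ≈ 1.4 units.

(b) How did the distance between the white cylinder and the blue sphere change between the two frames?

+1.4

Before: roughly 9.6 units apart; after: 11.0. That's 1.4 units further apart.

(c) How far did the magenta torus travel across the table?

1.9

The magenta torus was near (10.0, 7.6) before and (8.3, 6.8) after, so it travelled √(1.7² + 0.8²) ≈ 1.9 units.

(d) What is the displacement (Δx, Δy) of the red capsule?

(1.5, 2.6)

The red capsule was at about (0.9, 1.3) and moved to about (2.4, 3.9).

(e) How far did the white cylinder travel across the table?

0.9

The white cylinder moved from about (11.9, 6.1) to (11.0, 6.3), a distance of √(0.9² + 0.2²) ≈ 0.9.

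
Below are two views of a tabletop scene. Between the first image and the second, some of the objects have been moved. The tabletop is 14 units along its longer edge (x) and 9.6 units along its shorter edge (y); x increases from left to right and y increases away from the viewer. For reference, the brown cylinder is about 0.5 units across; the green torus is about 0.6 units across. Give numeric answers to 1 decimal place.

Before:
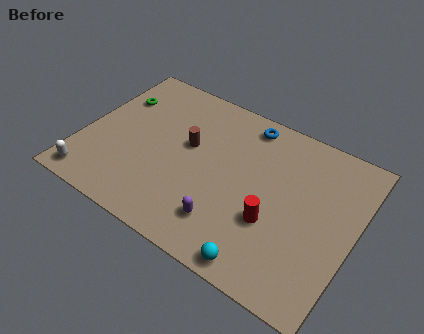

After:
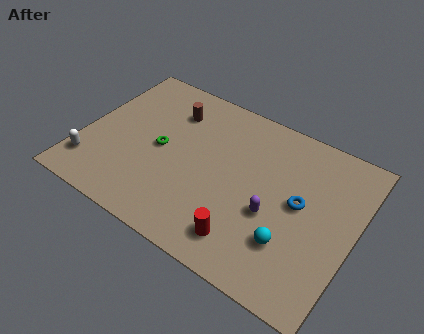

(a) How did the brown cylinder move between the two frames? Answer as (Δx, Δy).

(-1.2, 1.7)

From the two frames, the brown cylinder sits at roughly (5.3, 5.6) before and (4.1, 7.3) after.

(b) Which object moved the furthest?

the blue torus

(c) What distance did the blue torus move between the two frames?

4.7

The blue torus moved from about (7.9, 8.4) to (11.2, 5.1), a distance of √(3.3² + 3.3²) ≈ 4.7.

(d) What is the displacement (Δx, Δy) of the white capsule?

(-0.2, 0.9)

The white capsule started near (1.0, 1.1) and ended near (0.8, 2.0).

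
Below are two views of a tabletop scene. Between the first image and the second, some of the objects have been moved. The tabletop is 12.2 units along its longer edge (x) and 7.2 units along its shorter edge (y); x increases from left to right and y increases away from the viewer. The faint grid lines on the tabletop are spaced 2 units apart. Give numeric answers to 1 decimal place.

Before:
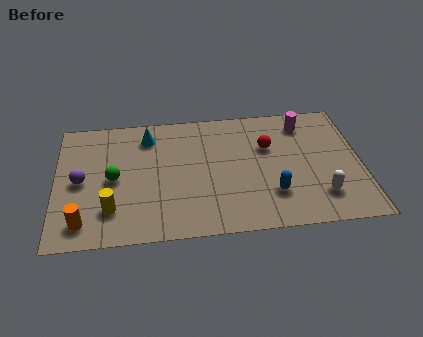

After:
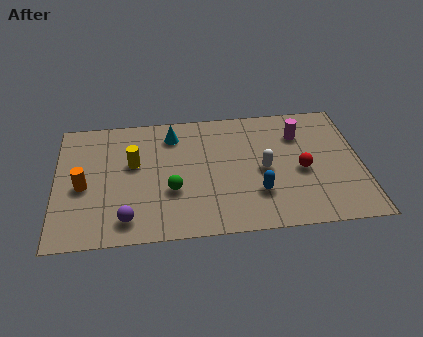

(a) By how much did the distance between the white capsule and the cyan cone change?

-3.6

The distance was about 7.9 in the first image and 4.3 in the second, so they moved 3.6 units closer together.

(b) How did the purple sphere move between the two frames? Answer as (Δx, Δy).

(1.8, -2.3)

The purple sphere was at about (1.0, 3.5) and moved to about (2.8, 1.2).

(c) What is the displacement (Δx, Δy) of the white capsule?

(-2.2, 1.7)

The white capsule was at about (10.5, 1.7) and moved to about (8.3, 3.4).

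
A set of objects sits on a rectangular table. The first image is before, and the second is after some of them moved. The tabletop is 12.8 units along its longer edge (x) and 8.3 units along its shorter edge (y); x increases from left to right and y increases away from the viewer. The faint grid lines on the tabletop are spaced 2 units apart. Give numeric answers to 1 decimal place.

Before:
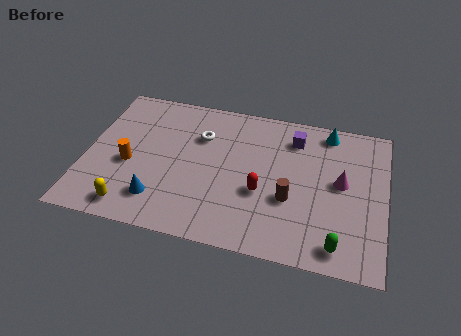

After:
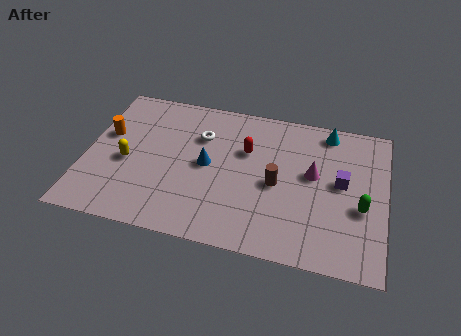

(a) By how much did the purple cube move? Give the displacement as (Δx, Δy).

(2.1, -2.1)

The purple cube was at about (8.8, 6.6) and moved to about (10.9, 4.5).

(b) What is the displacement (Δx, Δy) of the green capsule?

(0.9, 2.2)

The green capsule was at about (10.9, 1.1) and moved to about (11.8, 3.3).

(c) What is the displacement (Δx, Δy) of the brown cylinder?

(-0.6, 0.7)

From the two frames, the brown cylinder sits at roughly (8.8, 3.1) before and (8.2, 3.8) after.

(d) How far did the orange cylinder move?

1.9

The orange cylinder moved from about (1.9, 3.5) to (0.8, 5.0), a distance of √(1.1² + 1.5²) ≈ 1.9.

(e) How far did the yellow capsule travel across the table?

2.5

The yellow capsule moved from about (2.2, 1.1) to (1.8, 3.6), a distance of √(0.4² + 2.5²) ≈ 2.5.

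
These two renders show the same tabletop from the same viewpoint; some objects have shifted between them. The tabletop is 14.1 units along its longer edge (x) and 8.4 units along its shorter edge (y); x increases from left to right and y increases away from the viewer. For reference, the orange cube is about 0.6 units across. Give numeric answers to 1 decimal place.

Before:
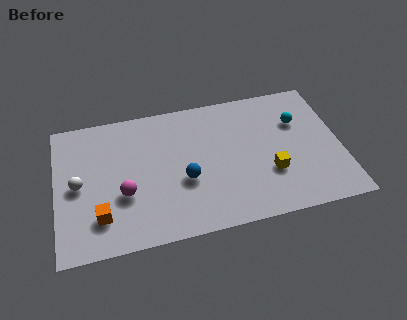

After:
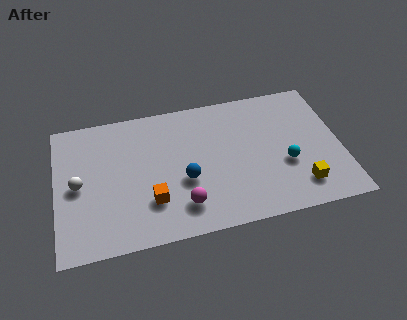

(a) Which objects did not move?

the white sphere and the blue sphere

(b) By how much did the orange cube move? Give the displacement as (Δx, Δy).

(2.5, 0.4)

From the two frames, the orange cube sits at roughly (2.1, 2.0) before and (4.6, 2.4) after.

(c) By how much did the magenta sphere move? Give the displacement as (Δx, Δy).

(2.8, -1.3)

The magenta sphere was at about (3.3, 3.1) and moved to about (6.1, 1.8).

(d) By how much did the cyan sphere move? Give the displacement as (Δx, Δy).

(-0.8, -2.5)

From the two frames, the cyan sphere sits at roughly (12.1, 5.7) before and (11.3, 3.2) after.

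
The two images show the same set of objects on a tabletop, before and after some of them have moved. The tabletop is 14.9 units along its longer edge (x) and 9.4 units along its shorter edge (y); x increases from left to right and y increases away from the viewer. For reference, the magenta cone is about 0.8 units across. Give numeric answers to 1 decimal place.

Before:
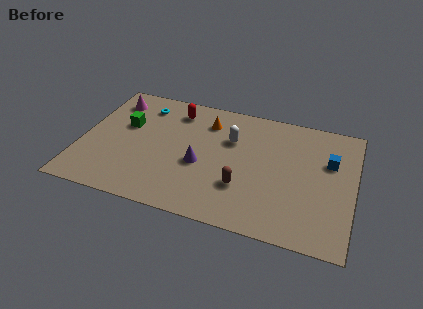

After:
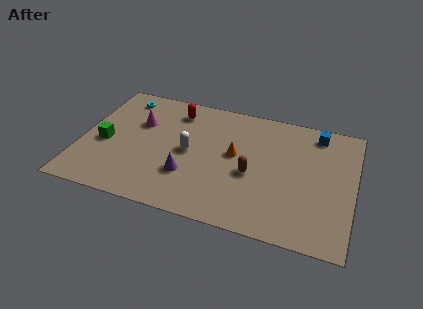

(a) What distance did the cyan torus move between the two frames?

1.3

The cyan torus was near (3.1, 7.6) before and (1.9, 8.0) after, so it travelled √(1.2² + 0.4²) ≈ 1.3 units.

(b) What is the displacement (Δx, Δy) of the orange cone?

(1.7, -2.1)

The orange cone started near (6.7, 7.3) and ended near (8.4, 5.2).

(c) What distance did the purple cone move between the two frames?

1.2

The purple cone was near (6.6, 3.9) before and (6.0, 2.9) after, so it travelled √(0.6² + 1.0²) ≈ 1.2 units.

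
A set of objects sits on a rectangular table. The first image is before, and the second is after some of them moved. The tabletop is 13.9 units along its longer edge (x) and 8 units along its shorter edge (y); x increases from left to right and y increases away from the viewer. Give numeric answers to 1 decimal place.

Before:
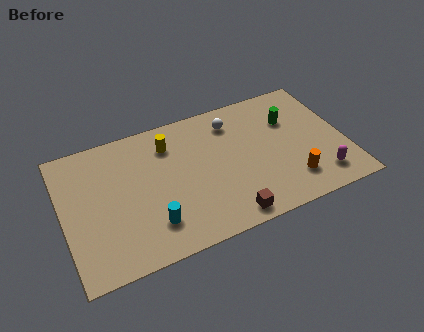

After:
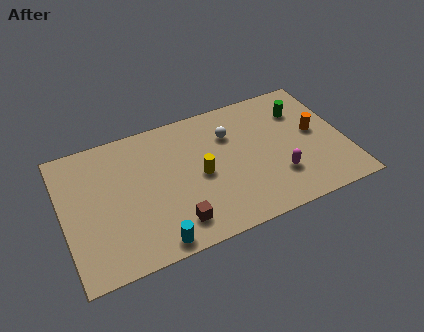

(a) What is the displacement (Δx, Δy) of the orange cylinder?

(1.5, 2.5)

The orange cylinder was at about (11.0, 1.8) and moved to about (12.5, 4.3).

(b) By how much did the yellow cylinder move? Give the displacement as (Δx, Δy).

(1.3, -2.4)

The yellow cylinder was at about (5.4, 6.2) and moved to about (6.7, 3.8).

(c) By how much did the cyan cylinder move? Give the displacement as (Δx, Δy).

(0.0, -1.1)

The cyan cylinder was at about (4.1, 1.9) and moved to about (4.1, 0.8).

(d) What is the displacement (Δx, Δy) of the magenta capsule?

(-2.0, 0.8)

The magenta capsule started near (12.4, 1.5) and ended near (10.4, 2.3).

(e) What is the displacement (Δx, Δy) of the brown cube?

(-2.5, 0.6)

From the two frames, the brown cube sits at roughly (7.7, 0.9) before and (5.2, 1.5) after.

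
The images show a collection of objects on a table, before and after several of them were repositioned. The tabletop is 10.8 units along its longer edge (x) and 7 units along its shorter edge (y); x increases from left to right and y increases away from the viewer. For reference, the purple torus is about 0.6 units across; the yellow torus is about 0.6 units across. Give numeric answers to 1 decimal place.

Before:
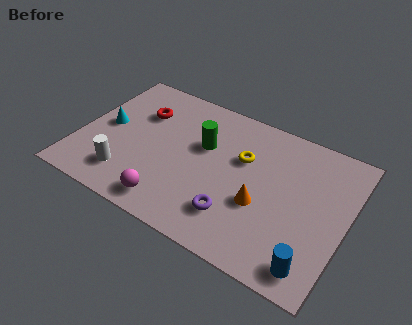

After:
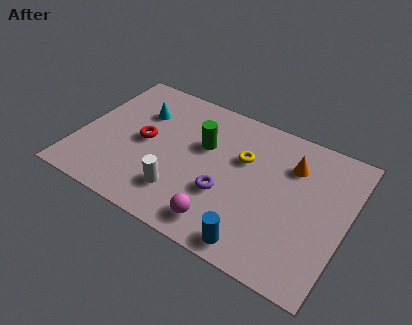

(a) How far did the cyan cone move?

1.8

From (1.0, 3.6) to (2.2, 4.9), the cyan cone covered √(1.2² + 1.3²) ≈ 1.8 units.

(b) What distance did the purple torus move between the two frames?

0.9

The purple torus was near (6.6, 1.7) before and (6.1, 2.5) after, so it travelled √(0.5² + 0.8²) ≈ 0.9 units.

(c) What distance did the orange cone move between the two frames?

2.6

From (7.5, 2.7) to (8.4, 5.1), the orange cone covered √(0.9² + 2.4²) ≈ 2.6 units.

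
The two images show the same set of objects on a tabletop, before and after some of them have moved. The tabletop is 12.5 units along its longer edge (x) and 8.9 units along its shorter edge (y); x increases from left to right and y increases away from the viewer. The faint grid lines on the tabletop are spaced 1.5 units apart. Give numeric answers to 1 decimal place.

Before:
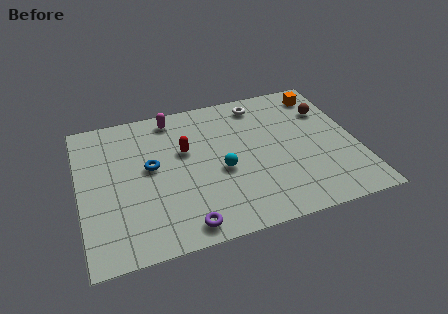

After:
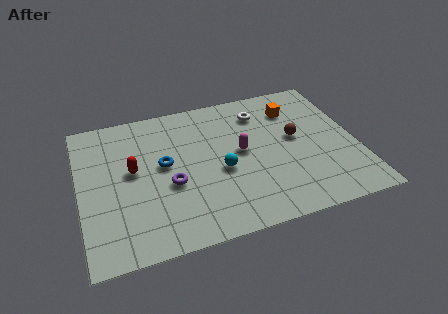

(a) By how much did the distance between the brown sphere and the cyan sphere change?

-2.0

The distance was about 5.7 in the first image and 3.7 in the second, so they moved 2.0 units closer together.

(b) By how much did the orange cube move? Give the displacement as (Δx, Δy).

(-1.4, -0.7)

From the two frames, the orange cube sits at roughly (11.3, 7.5) before and (9.9, 6.8) after.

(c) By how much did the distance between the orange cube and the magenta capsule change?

-3.6

Before: roughly 6.9 units apart; after: 3.3. That's 3.6 units closer together.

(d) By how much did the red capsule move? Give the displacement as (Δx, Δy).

(-2.4, -0.6)

The red capsule started near (4.8, 5.5) and ended near (2.4, 4.9).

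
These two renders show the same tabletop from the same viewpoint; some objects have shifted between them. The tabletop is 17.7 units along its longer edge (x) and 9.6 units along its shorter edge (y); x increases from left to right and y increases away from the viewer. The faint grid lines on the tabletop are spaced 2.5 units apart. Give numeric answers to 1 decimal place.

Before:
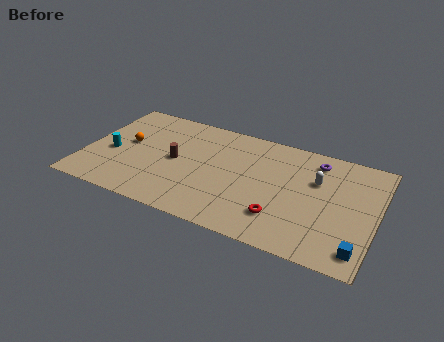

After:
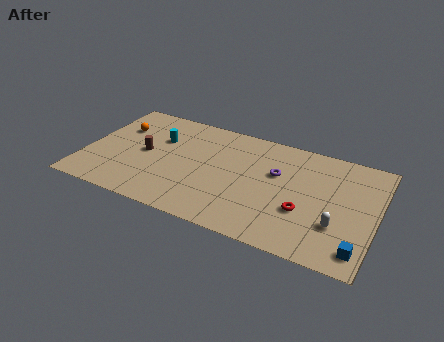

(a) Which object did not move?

the blue cube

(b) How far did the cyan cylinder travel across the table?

3.5

From (1.6, 4.1) to (4.3, 6.4), the cyan cylinder covered √(2.7² + 2.3²) ≈ 3.5 units.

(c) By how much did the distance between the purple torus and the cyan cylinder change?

-5.5

They were about 12.8 units apart before and 7.3 after — 5.5 units closer together.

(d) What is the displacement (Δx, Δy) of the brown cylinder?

(-1.9, 0.0)

The brown cylinder started near (5.5, 4.8) and ended near (3.6, 4.8).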